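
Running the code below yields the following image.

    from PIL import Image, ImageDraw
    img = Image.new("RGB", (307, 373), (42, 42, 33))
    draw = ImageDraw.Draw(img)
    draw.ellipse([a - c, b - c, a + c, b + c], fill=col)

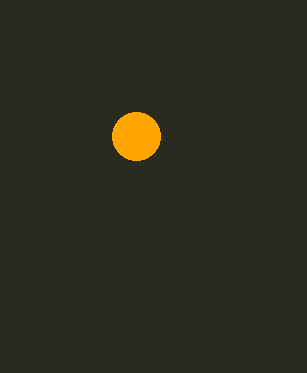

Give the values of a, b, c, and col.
a = 136, b = 136, c = 24, col = 'orange'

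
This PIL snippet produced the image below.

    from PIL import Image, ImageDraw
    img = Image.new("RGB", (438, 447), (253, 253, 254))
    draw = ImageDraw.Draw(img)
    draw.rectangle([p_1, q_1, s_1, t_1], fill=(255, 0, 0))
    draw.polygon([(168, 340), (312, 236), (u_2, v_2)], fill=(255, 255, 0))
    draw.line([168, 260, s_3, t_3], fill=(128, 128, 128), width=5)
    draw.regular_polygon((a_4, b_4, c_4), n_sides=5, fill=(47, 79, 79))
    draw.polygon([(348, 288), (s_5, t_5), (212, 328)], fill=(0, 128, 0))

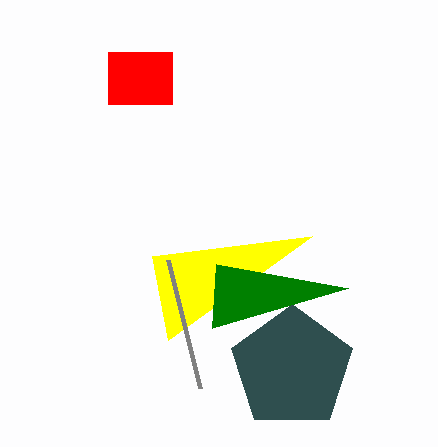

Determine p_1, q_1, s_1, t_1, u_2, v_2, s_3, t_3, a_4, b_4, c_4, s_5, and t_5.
p_1 = 108; q_1 = 52; s_1 = 172; t_1 = 104; u_2 = 152; v_2 = 256; s_3 = 200; t_3 = 388; a_4 = 292; b_4 = 368; c_4 = 64; s_5 = 216; t_5 = 264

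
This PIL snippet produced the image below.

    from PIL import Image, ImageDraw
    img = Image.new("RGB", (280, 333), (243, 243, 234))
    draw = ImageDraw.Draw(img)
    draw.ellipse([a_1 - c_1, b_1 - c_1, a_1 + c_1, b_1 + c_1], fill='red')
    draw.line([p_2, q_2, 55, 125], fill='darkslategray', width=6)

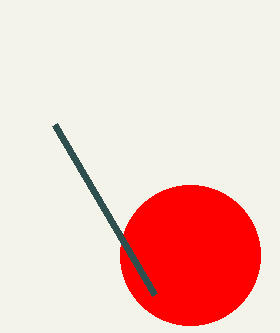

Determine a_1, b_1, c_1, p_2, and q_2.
a_1 = 190
b_1 = 255
c_1 = 70
p_2 = 155
q_2 = 295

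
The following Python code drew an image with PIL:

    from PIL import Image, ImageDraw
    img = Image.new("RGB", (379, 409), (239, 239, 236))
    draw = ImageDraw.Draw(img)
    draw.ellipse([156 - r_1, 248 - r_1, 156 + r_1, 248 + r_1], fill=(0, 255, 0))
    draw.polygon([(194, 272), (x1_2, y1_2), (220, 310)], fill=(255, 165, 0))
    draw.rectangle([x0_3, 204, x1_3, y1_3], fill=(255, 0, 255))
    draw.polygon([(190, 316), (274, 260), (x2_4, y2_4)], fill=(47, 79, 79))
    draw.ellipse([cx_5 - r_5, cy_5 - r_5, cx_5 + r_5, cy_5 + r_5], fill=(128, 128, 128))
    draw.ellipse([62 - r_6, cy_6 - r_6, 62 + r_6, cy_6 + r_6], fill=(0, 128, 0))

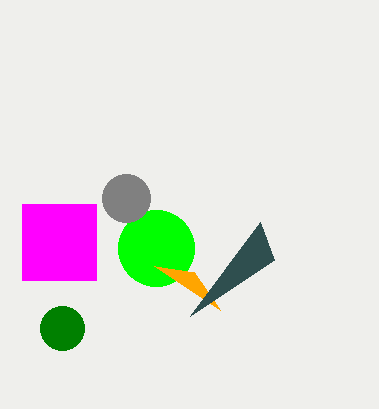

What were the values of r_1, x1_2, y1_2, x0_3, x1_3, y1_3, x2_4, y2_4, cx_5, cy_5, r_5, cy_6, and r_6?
r_1 = 38; x1_2 = 154; y1_2 = 266; x0_3 = 22; x1_3 = 96; y1_3 = 280; x2_4 = 260; y2_4 = 222; cx_5 = 126; cy_5 = 198; r_5 = 24; cy_6 = 328; r_6 = 22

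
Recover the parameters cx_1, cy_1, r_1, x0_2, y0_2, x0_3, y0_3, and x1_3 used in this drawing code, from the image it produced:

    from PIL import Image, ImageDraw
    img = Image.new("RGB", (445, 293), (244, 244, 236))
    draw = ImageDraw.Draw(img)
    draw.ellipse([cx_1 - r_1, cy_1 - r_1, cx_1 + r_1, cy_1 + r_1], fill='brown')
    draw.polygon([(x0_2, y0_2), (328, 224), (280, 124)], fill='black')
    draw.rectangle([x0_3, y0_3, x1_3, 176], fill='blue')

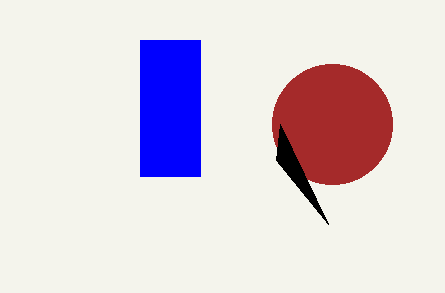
cx_1 = 332
cy_1 = 124
r_1 = 60
x0_2 = 276
y0_2 = 160
x0_3 = 140
y0_3 = 40
x1_3 = 200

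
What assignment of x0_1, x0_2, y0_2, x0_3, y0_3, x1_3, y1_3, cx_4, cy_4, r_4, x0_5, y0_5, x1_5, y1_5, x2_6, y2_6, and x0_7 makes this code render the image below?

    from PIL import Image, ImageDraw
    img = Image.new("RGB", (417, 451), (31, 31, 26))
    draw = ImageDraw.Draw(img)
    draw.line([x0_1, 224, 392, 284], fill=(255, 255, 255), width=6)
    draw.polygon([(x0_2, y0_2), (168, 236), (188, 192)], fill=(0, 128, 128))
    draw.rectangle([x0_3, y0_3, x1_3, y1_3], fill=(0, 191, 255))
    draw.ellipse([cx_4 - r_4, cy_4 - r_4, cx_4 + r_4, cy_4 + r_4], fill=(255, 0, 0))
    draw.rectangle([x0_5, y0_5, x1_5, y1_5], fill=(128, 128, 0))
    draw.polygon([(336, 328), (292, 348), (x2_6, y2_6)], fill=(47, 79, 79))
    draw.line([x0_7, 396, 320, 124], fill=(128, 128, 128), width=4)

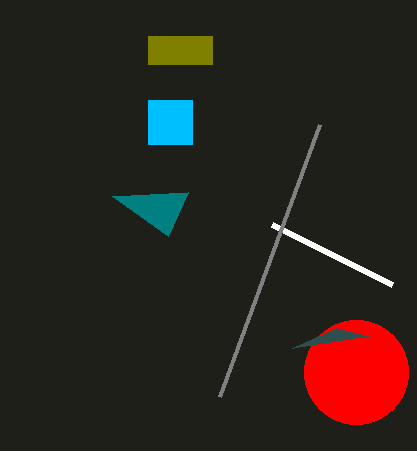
x0_1 = 272; x0_2 = 112; y0_2 = 196; x0_3 = 148; y0_3 = 100; x1_3 = 192; y1_3 = 144; cx_4 = 356; cy_4 = 372; r_4 = 52; x0_5 = 148; y0_5 = 36; x1_5 = 212; y1_5 = 64; x2_6 = 368; y2_6 = 336; x0_7 = 220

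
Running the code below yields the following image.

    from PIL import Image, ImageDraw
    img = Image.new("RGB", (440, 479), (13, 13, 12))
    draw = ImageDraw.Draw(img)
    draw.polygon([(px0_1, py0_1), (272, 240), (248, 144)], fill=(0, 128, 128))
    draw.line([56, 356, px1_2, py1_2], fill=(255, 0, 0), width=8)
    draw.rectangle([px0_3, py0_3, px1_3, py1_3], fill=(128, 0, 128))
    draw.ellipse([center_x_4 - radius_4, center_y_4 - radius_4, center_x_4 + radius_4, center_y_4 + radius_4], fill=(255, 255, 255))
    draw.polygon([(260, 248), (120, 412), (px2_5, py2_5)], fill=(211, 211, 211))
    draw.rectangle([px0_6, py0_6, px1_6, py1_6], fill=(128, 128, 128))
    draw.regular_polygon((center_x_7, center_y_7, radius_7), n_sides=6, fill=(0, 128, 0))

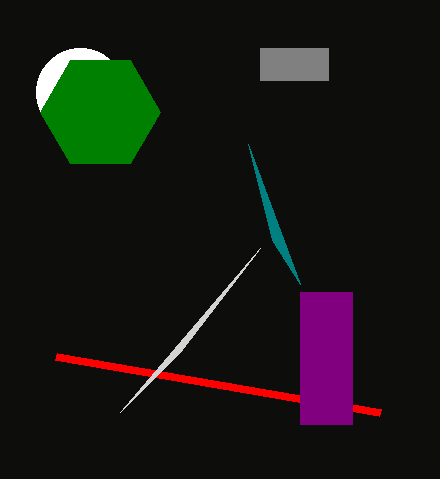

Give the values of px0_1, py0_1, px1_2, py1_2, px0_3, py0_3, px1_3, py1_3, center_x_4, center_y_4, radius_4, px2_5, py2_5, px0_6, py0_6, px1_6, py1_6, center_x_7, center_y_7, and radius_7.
px0_1 = 300; py0_1 = 284; px1_2 = 380; py1_2 = 412; px0_3 = 300; py0_3 = 292; px1_3 = 352; py1_3 = 424; center_x_4 = 80; center_y_4 = 92; radius_4 = 44; px2_5 = 180; py2_5 = 352; px0_6 = 260; py0_6 = 48; px1_6 = 328; py1_6 = 80; center_x_7 = 100; center_y_7 = 112; radius_7 = 60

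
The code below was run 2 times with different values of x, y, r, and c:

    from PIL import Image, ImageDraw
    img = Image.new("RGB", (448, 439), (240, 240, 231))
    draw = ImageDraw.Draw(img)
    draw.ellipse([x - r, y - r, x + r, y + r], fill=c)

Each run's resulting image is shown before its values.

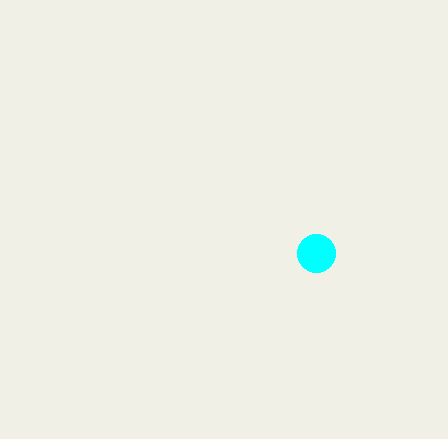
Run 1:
x = 316; y = 253; r = 19; c = 'cyan'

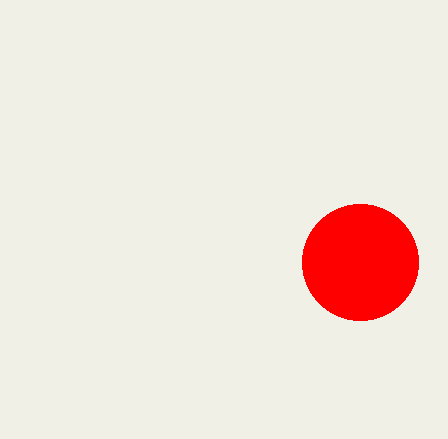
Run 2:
x = 360
y = 262
r = 58
c = 'red'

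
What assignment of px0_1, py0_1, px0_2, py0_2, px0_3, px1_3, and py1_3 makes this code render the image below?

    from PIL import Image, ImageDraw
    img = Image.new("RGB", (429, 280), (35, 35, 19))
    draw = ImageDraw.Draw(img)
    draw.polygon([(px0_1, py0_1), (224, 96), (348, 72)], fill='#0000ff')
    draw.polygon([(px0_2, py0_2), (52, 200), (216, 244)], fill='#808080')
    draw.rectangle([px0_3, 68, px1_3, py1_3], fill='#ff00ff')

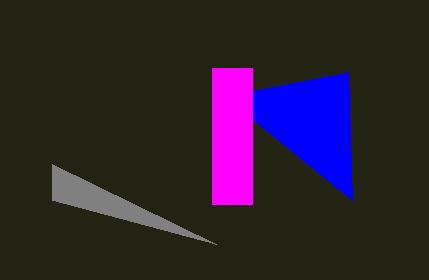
px0_1 = 352
py0_1 = 200
px0_2 = 52
py0_2 = 164
px0_3 = 212
px1_3 = 252
py1_3 = 204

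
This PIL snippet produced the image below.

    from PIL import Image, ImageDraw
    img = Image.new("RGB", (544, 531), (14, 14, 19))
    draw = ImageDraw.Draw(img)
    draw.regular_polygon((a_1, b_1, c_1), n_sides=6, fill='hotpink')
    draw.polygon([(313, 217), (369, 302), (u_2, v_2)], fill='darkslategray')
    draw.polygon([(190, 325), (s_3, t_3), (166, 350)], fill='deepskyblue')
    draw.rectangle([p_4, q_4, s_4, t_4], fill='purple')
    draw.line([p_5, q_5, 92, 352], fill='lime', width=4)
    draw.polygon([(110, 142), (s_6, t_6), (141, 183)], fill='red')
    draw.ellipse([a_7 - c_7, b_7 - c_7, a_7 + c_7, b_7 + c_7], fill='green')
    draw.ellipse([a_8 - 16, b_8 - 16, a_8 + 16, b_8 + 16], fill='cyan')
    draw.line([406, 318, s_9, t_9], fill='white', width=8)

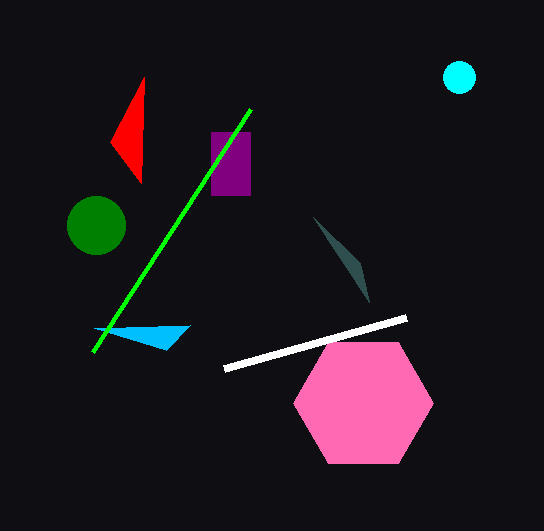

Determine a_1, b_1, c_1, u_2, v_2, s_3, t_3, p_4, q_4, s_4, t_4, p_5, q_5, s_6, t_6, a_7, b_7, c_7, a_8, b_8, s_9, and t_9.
a_1 = 363, b_1 = 403, c_1 = 70, u_2 = 360, v_2 = 263, s_3 = 94, t_3 = 328, p_4 = 211, q_4 = 132, s_4 = 250, t_4 = 195, p_5 = 250, q_5 = 109, s_6 = 144, t_6 = 77, a_7 = 96, b_7 = 225, c_7 = 29, a_8 = 459, b_8 = 77, s_9 = 224, t_9 = 369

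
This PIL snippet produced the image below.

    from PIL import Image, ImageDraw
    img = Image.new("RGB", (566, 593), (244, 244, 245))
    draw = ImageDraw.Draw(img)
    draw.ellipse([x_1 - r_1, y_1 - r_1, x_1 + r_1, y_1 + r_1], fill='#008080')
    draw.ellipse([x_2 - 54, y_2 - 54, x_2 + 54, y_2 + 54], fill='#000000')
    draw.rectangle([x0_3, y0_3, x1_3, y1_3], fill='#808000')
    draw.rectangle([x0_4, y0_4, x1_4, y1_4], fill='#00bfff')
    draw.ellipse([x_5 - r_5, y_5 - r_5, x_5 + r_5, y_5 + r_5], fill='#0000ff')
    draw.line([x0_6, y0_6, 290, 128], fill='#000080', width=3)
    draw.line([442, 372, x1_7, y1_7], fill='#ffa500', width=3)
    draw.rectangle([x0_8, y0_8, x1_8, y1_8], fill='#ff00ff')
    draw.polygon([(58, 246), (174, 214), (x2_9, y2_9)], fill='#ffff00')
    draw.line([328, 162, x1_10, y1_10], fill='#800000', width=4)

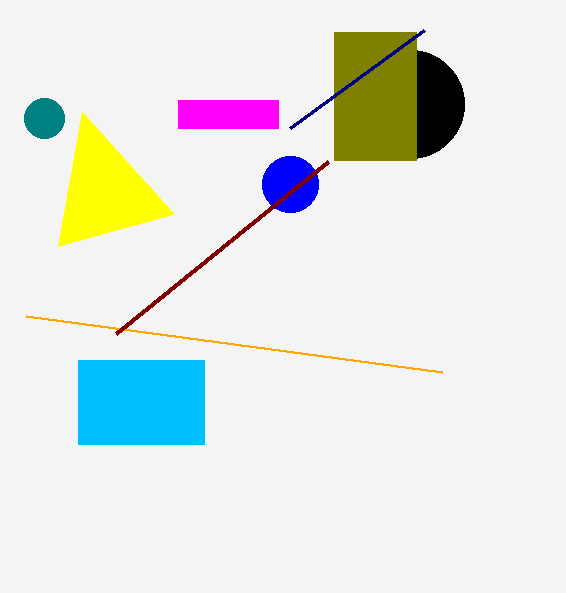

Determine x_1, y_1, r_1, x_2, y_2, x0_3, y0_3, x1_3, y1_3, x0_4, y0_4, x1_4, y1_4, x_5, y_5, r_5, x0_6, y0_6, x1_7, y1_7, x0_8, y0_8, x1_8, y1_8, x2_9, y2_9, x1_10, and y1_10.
x_1 = 44
y_1 = 118
r_1 = 20
x_2 = 410
y_2 = 104
x0_3 = 334
y0_3 = 32
x1_3 = 416
y1_3 = 160
x0_4 = 78
y0_4 = 360
x1_4 = 204
y1_4 = 444
x_5 = 290
y_5 = 184
r_5 = 28
x0_6 = 424
y0_6 = 30
x1_7 = 26
y1_7 = 316
x0_8 = 178
y0_8 = 100
x1_8 = 278
y1_8 = 128
x2_9 = 82
y2_9 = 112
x1_10 = 116
y1_10 = 334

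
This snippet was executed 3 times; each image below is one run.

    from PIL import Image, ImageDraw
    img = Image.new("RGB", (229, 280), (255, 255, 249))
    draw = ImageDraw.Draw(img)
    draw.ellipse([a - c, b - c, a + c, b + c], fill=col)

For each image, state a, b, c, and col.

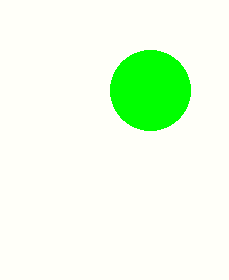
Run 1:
a = 150, b = 90, c = 40, col = 'lime'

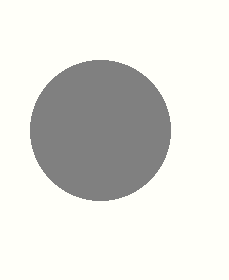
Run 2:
a = 100; b = 130; c = 70; col = 'gray'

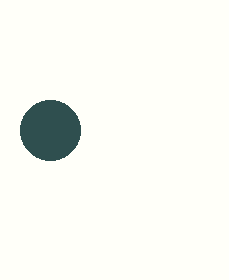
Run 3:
a = 50; b = 130; c = 30; col = 'darkslategray'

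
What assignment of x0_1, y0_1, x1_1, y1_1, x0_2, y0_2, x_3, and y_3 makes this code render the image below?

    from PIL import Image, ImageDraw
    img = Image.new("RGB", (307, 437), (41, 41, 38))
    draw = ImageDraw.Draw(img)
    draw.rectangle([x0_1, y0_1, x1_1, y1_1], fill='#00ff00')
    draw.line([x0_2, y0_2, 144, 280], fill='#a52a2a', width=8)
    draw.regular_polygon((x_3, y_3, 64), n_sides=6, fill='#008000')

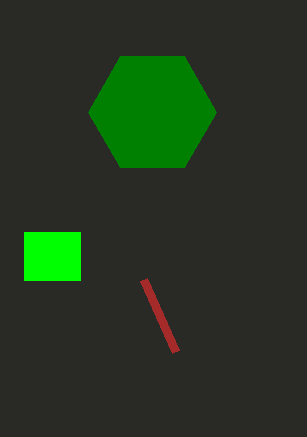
x0_1 = 24
y0_1 = 232
x1_1 = 80
y1_1 = 280
x0_2 = 176
y0_2 = 352
x_3 = 152
y_3 = 112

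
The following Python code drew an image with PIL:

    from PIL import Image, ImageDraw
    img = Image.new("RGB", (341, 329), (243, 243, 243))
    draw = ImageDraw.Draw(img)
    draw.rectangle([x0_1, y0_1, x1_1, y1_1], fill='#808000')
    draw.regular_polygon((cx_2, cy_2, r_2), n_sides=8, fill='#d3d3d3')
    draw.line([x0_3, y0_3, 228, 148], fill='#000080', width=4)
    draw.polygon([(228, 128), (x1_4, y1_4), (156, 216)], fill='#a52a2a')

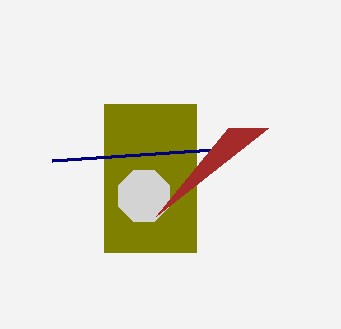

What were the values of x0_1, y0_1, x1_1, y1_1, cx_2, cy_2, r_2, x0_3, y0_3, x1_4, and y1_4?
x0_1 = 104
y0_1 = 104
x1_1 = 196
y1_1 = 252
cx_2 = 144
cy_2 = 196
r_2 = 28
x0_3 = 52
y0_3 = 160
x1_4 = 268
y1_4 = 128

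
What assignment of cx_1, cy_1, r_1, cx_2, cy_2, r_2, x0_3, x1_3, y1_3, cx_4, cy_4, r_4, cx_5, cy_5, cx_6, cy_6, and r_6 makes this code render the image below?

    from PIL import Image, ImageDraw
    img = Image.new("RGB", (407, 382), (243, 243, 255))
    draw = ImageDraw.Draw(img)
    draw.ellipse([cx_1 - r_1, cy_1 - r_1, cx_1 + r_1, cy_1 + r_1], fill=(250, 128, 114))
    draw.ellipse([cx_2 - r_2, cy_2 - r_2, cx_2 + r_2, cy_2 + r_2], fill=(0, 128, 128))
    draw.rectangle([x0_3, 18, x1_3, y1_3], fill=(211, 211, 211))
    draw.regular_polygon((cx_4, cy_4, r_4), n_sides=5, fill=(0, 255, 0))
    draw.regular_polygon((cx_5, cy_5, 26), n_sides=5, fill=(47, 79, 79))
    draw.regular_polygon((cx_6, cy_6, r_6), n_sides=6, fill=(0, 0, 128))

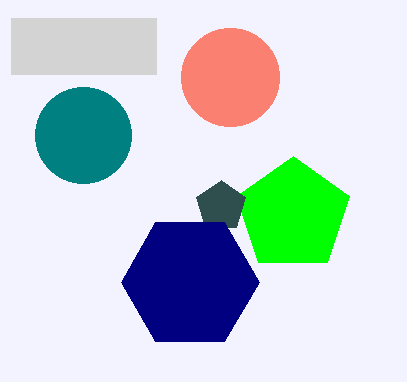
cx_1 = 230, cy_1 = 77, r_1 = 49, cx_2 = 83, cy_2 = 135, r_2 = 48, x0_3 = 11, x1_3 = 156, y1_3 = 74, cx_4 = 293, cy_4 = 215, r_4 = 59, cx_5 = 221, cy_5 = 206, cx_6 = 190, cy_6 = 282, r_6 = 69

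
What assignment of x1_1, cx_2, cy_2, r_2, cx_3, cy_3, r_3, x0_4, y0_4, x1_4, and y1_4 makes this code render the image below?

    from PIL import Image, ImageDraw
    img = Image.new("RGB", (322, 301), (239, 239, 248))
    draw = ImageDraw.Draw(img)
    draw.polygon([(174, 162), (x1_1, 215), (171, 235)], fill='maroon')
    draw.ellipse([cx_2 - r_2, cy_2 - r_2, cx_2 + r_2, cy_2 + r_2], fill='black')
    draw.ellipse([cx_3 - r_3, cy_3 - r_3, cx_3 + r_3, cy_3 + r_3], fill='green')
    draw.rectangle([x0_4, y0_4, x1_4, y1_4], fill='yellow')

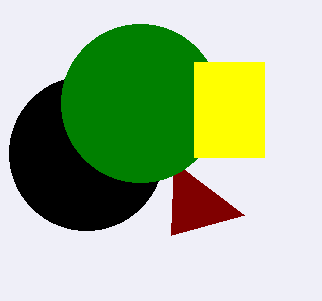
x1_1 = 244, cx_2 = 86, cy_2 = 153, r_2 = 77, cx_3 = 140, cy_3 = 103, r_3 = 79, x0_4 = 194, y0_4 = 62, x1_4 = 264, y1_4 = 157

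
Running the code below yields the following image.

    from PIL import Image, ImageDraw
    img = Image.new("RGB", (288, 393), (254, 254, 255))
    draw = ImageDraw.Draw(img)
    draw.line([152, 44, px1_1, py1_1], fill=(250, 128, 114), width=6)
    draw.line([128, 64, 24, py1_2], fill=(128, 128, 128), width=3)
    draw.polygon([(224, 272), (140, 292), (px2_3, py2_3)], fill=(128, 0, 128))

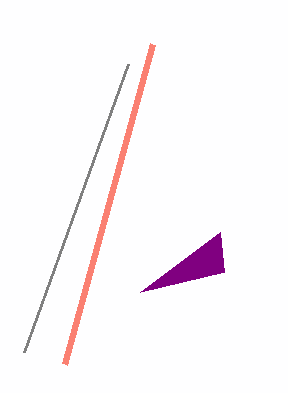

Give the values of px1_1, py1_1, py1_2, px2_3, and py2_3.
px1_1 = 64, py1_1 = 364, py1_2 = 352, px2_3 = 220, py2_3 = 232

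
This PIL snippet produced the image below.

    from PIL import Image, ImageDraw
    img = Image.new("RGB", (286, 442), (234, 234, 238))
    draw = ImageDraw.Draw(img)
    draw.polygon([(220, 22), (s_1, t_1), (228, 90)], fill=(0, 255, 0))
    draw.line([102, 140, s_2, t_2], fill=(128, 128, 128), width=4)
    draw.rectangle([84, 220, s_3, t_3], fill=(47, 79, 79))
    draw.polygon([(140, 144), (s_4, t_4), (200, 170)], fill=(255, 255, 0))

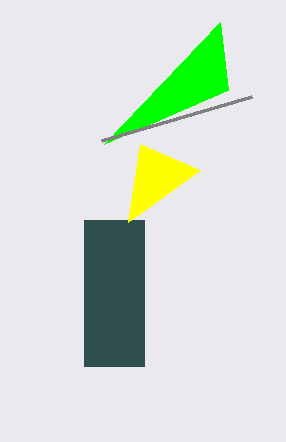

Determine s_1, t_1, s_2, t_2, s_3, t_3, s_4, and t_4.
s_1 = 104, t_1 = 144, s_2 = 252, t_2 = 96, s_3 = 144, t_3 = 366, s_4 = 128, t_4 = 222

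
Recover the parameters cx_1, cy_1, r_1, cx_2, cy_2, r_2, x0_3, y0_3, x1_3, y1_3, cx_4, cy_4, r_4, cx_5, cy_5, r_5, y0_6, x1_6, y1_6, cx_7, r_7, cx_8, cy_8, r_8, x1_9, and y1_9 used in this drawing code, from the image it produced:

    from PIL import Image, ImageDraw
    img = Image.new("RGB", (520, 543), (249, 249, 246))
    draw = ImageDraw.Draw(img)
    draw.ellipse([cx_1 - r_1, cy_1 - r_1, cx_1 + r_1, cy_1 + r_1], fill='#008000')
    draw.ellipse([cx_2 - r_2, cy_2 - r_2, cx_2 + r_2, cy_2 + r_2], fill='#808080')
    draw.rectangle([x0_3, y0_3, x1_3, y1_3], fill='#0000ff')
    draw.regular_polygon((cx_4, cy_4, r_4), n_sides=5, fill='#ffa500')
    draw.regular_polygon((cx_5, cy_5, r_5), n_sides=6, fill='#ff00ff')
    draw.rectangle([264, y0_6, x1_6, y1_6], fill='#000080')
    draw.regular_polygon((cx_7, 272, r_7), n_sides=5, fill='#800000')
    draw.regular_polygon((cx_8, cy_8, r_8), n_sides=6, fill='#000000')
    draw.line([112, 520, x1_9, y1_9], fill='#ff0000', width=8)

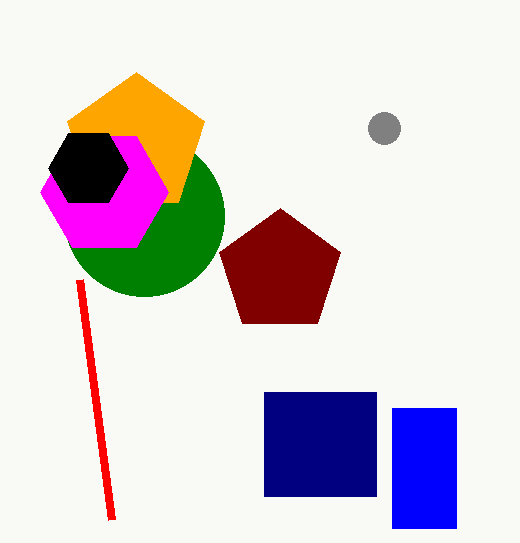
cx_1 = 144, cy_1 = 216, r_1 = 80, cx_2 = 384, cy_2 = 128, r_2 = 16, x0_3 = 392, y0_3 = 408, x1_3 = 456, y1_3 = 528, cx_4 = 136, cy_4 = 144, r_4 = 72, cx_5 = 104, cy_5 = 192, r_5 = 64, y0_6 = 392, x1_6 = 376, y1_6 = 496, cx_7 = 280, r_7 = 64, cx_8 = 88, cy_8 = 168, r_8 = 40, x1_9 = 80, y1_9 = 280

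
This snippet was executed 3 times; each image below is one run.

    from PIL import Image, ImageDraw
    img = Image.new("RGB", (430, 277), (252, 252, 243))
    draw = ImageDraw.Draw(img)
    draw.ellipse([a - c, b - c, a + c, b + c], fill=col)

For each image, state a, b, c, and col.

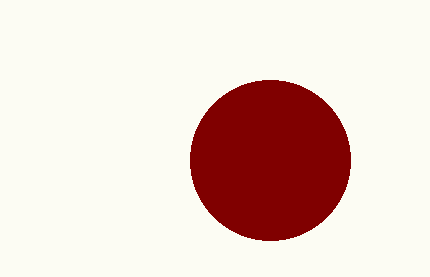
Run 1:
a = 270, b = 160, c = 80, col = 'maroon'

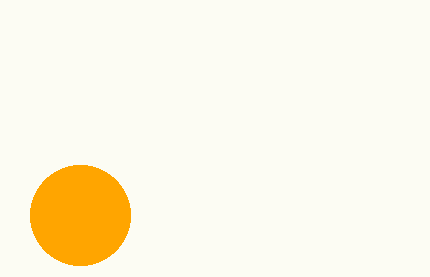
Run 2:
a = 80, b = 215, c = 50, col = 'orange'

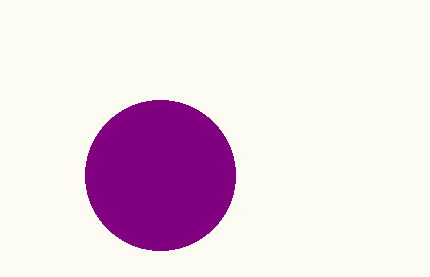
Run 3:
a = 160; b = 175; c = 75; col = 'purple'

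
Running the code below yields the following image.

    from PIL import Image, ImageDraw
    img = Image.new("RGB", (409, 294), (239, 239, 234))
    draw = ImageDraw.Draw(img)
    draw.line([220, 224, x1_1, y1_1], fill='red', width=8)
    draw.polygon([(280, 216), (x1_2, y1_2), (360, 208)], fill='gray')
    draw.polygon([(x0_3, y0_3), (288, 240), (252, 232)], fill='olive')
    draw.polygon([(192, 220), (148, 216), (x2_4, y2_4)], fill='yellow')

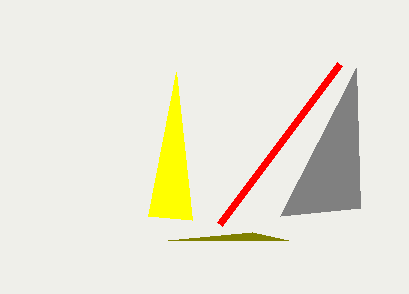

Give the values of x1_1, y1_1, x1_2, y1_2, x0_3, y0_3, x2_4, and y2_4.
x1_1 = 340, y1_1 = 64, x1_2 = 356, y1_2 = 68, x0_3 = 168, y0_3 = 240, x2_4 = 176, y2_4 = 72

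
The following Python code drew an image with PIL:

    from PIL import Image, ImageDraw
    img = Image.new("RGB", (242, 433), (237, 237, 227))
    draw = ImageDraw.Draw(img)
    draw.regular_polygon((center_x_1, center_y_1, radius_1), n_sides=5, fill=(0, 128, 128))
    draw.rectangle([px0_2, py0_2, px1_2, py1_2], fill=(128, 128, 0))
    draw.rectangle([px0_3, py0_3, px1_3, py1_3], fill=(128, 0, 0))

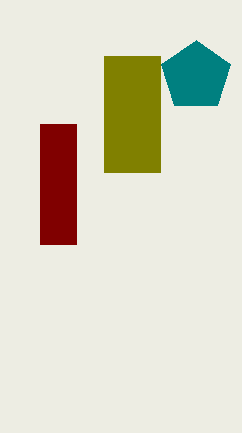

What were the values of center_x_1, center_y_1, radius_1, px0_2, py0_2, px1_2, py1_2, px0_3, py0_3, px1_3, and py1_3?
center_x_1 = 196, center_y_1 = 76, radius_1 = 36, px0_2 = 104, py0_2 = 56, px1_2 = 160, py1_2 = 172, px0_3 = 40, py0_3 = 124, px1_3 = 76, py1_3 = 244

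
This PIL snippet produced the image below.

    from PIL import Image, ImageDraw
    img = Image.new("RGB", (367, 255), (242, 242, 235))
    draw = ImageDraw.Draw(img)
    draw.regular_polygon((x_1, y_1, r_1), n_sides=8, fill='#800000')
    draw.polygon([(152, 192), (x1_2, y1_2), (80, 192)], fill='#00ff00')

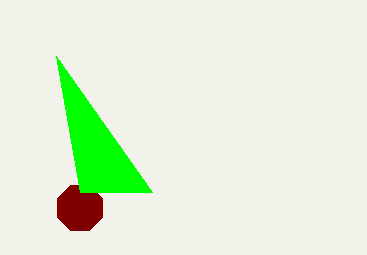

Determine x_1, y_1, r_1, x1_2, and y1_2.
x_1 = 80; y_1 = 208; r_1 = 24; x1_2 = 56; y1_2 = 56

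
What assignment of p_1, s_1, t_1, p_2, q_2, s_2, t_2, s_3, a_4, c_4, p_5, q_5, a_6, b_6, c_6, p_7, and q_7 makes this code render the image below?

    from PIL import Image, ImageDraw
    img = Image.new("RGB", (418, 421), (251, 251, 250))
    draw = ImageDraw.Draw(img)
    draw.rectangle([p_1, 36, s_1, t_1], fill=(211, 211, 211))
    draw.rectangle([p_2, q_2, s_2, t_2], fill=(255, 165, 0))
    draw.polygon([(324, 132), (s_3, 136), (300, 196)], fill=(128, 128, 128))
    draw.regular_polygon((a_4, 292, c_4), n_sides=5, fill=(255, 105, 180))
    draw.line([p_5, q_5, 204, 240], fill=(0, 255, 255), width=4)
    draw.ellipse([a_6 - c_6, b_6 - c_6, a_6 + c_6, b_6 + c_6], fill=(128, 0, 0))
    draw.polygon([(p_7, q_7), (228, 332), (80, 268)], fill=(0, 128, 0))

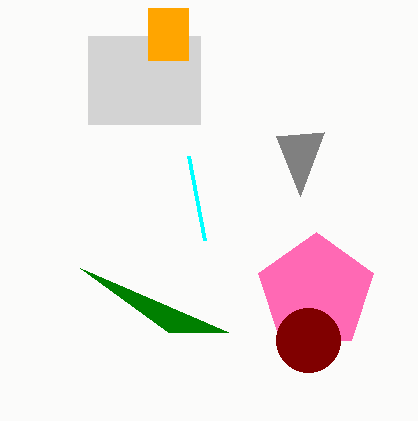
p_1 = 88, s_1 = 200, t_1 = 124, p_2 = 148, q_2 = 8, s_2 = 188, t_2 = 60, s_3 = 276, a_4 = 316, c_4 = 60, p_5 = 188, q_5 = 156, a_6 = 308, b_6 = 340, c_6 = 32, p_7 = 168, q_7 = 332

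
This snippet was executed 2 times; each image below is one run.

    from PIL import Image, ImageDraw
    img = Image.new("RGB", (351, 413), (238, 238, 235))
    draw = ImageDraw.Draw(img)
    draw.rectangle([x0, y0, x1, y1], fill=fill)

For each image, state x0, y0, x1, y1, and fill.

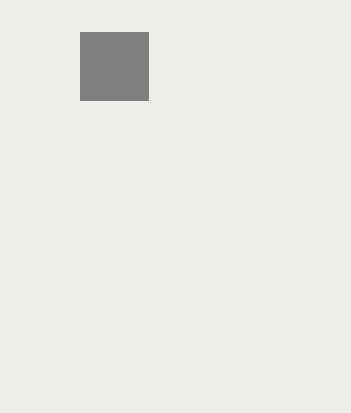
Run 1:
x0 = 80, y0 = 32, x1 = 148, y1 = 100, fill = 'gray'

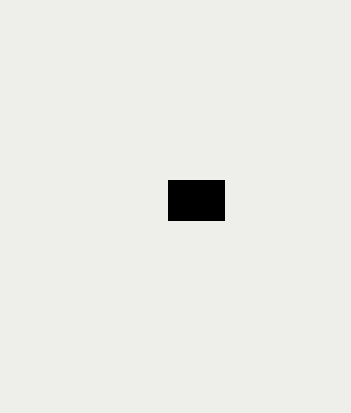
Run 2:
x0 = 168, y0 = 180, x1 = 224, y1 = 220, fill = 'black'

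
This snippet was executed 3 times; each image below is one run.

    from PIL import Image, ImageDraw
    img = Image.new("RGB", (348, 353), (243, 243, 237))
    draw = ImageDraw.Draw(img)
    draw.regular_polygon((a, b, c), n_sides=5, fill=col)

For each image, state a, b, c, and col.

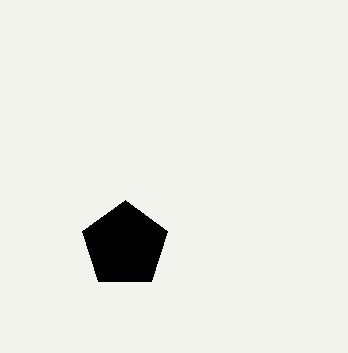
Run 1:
a = 125, b = 245, c = 45, col = 'black'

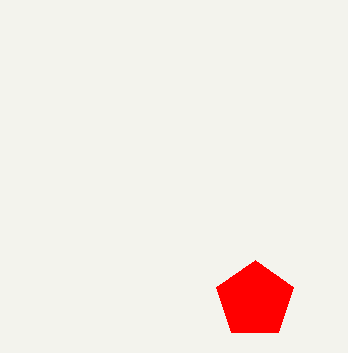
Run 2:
a = 255
b = 300
c = 40
col = 'red'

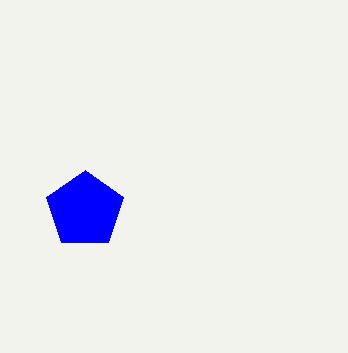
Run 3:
a = 85
b = 210
c = 40
col = 'blue'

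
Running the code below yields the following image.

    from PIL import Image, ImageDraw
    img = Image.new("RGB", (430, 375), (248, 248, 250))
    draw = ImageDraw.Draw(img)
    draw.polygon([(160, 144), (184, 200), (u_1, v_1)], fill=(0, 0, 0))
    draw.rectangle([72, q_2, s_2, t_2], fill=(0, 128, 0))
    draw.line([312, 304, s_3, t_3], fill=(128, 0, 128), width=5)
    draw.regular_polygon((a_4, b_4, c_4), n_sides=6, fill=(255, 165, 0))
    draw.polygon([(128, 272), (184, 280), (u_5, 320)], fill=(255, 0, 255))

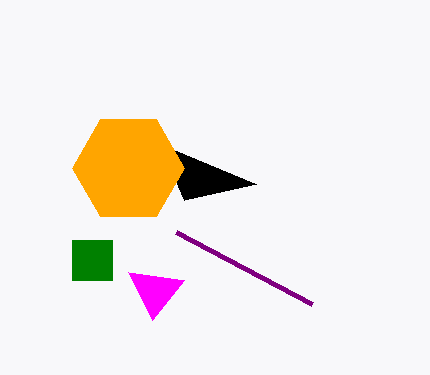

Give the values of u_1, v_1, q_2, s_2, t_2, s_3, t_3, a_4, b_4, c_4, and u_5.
u_1 = 256, v_1 = 184, q_2 = 240, s_2 = 112, t_2 = 280, s_3 = 176, t_3 = 232, a_4 = 128, b_4 = 168, c_4 = 56, u_5 = 152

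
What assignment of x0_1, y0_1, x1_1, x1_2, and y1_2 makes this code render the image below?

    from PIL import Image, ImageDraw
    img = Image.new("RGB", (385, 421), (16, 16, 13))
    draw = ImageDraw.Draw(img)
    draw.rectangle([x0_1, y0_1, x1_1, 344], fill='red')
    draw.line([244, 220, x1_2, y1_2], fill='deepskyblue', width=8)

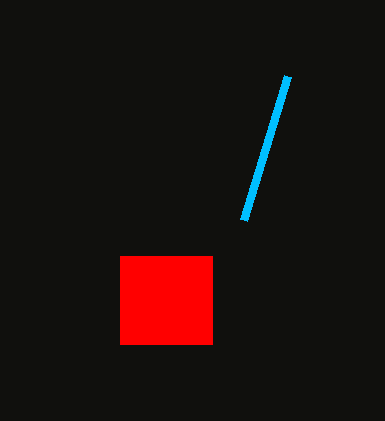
x0_1 = 120, y0_1 = 256, x1_1 = 212, x1_2 = 288, y1_2 = 76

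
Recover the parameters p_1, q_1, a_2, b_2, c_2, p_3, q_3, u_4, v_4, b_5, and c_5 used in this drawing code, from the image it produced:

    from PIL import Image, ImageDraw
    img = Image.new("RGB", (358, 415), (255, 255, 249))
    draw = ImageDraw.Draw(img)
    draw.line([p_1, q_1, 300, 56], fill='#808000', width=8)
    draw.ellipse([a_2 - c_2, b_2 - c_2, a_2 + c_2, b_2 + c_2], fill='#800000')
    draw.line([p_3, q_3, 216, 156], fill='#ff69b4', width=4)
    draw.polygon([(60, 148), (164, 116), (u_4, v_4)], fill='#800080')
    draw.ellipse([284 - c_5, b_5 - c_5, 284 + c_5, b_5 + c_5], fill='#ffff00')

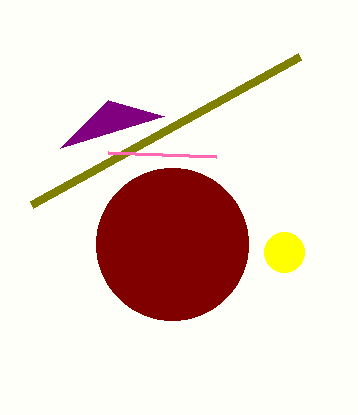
p_1 = 32
q_1 = 204
a_2 = 172
b_2 = 244
c_2 = 76
p_3 = 108
q_3 = 152
u_4 = 108
v_4 = 100
b_5 = 252
c_5 = 20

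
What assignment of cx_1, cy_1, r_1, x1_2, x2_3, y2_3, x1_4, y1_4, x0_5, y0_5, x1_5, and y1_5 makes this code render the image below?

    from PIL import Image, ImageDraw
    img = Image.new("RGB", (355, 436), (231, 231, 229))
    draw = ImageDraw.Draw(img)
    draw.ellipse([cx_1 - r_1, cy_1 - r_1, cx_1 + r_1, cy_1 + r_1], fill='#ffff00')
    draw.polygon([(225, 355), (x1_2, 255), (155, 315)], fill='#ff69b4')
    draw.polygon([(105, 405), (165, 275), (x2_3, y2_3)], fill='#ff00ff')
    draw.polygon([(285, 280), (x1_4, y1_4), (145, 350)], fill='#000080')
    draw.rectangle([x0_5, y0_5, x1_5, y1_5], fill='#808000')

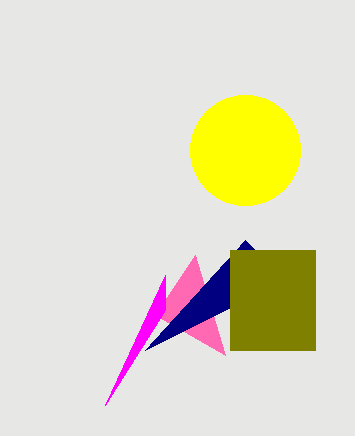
cx_1 = 245
cy_1 = 150
r_1 = 55
x1_2 = 195
x2_3 = 165
y2_3 = 310
x1_4 = 245
y1_4 = 240
x0_5 = 230
y0_5 = 250
x1_5 = 315
y1_5 = 350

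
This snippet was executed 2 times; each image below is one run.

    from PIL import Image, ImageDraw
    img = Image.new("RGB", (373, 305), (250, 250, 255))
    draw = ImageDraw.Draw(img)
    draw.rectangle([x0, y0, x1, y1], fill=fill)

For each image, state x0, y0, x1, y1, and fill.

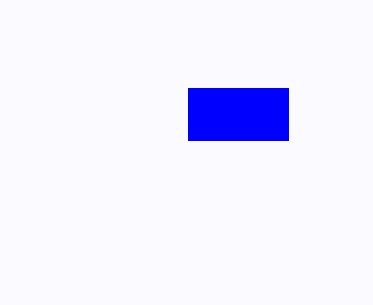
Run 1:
x0 = 188; y0 = 88; x1 = 288; y1 = 140; fill = 'blue'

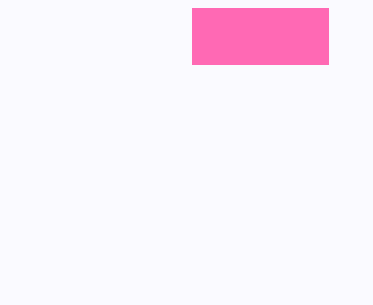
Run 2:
x0 = 192; y0 = 8; x1 = 328; y1 = 64; fill = 'hotpink'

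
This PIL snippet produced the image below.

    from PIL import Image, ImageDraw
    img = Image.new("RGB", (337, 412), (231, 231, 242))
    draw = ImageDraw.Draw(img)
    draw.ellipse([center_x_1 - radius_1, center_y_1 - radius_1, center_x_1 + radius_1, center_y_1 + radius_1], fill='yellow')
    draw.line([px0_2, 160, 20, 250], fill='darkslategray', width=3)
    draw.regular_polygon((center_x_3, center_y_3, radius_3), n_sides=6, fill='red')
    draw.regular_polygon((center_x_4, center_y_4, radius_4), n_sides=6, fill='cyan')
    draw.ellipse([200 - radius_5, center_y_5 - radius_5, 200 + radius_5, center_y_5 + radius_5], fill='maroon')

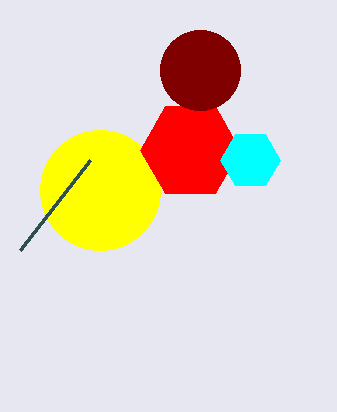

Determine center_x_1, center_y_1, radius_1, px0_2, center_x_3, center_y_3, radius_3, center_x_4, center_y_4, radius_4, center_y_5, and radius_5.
center_x_1 = 100; center_y_1 = 190; radius_1 = 60; px0_2 = 90; center_x_3 = 190; center_y_3 = 150; radius_3 = 50; center_x_4 = 250; center_y_4 = 160; radius_4 = 30; center_y_5 = 70; radius_5 = 40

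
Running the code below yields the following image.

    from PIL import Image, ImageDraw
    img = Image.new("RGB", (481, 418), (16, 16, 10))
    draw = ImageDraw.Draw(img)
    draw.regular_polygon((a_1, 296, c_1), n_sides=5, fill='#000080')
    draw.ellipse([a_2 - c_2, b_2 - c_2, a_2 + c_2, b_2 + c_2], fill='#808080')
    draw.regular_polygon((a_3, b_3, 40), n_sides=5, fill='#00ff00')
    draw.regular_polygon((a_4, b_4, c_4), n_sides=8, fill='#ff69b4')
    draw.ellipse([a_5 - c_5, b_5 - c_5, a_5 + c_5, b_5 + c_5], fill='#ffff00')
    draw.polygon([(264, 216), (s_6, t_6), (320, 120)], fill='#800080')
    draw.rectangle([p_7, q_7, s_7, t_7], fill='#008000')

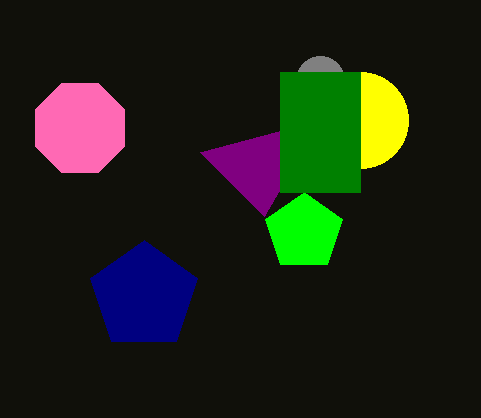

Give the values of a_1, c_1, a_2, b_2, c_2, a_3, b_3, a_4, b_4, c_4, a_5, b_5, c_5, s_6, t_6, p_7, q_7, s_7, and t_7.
a_1 = 144; c_1 = 56; a_2 = 320; b_2 = 80; c_2 = 24; a_3 = 304; b_3 = 232; a_4 = 80; b_4 = 128; c_4 = 48; a_5 = 360; b_5 = 120; c_5 = 48; s_6 = 200; t_6 = 152; p_7 = 280; q_7 = 72; s_7 = 360; t_7 = 192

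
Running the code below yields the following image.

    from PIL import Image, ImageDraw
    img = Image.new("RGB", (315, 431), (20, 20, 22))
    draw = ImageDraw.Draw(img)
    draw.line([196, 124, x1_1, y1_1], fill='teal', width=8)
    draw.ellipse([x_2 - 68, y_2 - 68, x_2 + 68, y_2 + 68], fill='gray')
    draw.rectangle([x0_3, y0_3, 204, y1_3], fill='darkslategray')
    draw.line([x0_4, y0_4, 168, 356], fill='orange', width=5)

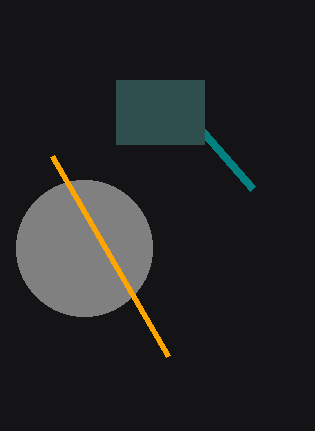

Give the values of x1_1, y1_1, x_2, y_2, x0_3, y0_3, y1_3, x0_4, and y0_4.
x1_1 = 252
y1_1 = 188
x_2 = 84
y_2 = 248
x0_3 = 116
y0_3 = 80
y1_3 = 144
x0_4 = 52
y0_4 = 156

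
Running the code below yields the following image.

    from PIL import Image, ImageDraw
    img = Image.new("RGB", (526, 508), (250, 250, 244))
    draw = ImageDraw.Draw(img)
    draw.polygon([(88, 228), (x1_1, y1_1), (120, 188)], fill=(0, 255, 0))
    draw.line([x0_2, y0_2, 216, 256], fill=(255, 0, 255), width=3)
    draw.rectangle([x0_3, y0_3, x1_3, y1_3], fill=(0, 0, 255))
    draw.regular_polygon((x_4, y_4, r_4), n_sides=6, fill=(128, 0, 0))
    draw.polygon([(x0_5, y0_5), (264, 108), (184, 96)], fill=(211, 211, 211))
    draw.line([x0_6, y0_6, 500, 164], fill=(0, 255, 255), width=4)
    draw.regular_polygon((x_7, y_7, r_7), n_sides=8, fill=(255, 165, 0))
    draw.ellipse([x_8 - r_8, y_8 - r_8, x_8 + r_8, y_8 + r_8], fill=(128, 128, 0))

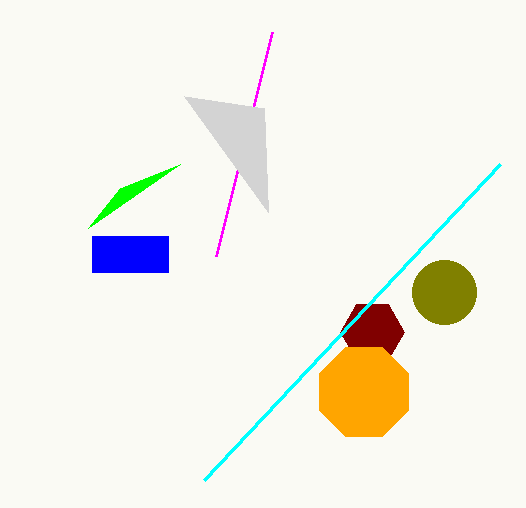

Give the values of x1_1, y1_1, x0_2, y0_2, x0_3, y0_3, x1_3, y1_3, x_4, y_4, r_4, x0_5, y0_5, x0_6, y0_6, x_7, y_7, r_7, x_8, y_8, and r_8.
x1_1 = 180, y1_1 = 164, x0_2 = 272, y0_2 = 32, x0_3 = 92, y0_3 = 236, x1_3 = 168, y1_3 = 272, x_4 = 372, y_4 = 332, r_4 = 32, x0_5 = 268, y0_5 = 212, x0_6 = 204, y0_6 = 480, x_7 = 364, y_7 = 392, r_7 = 48, x_8 = 444, y_8 = 292, r_8 = 32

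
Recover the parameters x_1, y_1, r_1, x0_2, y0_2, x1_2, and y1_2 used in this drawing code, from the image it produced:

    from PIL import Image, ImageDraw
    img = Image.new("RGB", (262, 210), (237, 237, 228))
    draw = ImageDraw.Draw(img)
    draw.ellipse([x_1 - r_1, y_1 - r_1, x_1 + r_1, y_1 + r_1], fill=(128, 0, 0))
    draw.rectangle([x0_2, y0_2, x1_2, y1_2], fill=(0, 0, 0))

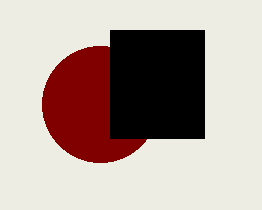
x_1 = 100, y_1 = 104, r_1 = 58, x0_2 = 110, y0_2 = 30, x1_2 = 204, y1_2 = 138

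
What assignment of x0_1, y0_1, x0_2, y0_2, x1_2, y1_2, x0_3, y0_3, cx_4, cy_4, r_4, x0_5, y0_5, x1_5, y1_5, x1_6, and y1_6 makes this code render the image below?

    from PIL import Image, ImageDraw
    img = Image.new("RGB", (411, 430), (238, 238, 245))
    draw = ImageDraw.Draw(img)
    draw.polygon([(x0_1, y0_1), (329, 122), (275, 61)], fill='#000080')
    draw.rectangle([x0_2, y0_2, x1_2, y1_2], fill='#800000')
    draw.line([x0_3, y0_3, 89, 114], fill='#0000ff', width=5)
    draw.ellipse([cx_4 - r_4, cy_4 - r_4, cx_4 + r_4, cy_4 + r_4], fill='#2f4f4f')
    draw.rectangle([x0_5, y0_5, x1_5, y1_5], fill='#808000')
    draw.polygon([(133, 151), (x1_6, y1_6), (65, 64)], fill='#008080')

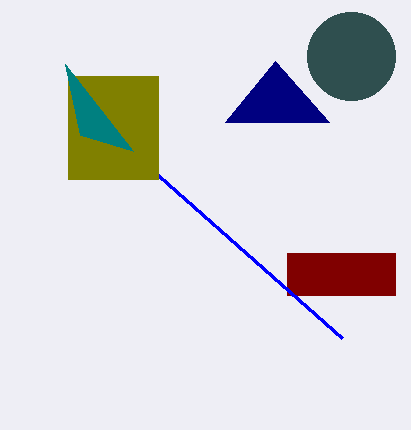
x0_1 = 225
y0_1 = 122
x0_2 = 287
y0_2 = 253
x1_2 = 395
y1_2 = 295
x0_3 = 342
y0_3 = 338
cx_4 = 351
cy_4 = 56
r_4 = 44
x0_5 = 68
y0_5 = 76
x1_5 = 158
y1_5 = 179
x1_6 = 80
y1_6 = 135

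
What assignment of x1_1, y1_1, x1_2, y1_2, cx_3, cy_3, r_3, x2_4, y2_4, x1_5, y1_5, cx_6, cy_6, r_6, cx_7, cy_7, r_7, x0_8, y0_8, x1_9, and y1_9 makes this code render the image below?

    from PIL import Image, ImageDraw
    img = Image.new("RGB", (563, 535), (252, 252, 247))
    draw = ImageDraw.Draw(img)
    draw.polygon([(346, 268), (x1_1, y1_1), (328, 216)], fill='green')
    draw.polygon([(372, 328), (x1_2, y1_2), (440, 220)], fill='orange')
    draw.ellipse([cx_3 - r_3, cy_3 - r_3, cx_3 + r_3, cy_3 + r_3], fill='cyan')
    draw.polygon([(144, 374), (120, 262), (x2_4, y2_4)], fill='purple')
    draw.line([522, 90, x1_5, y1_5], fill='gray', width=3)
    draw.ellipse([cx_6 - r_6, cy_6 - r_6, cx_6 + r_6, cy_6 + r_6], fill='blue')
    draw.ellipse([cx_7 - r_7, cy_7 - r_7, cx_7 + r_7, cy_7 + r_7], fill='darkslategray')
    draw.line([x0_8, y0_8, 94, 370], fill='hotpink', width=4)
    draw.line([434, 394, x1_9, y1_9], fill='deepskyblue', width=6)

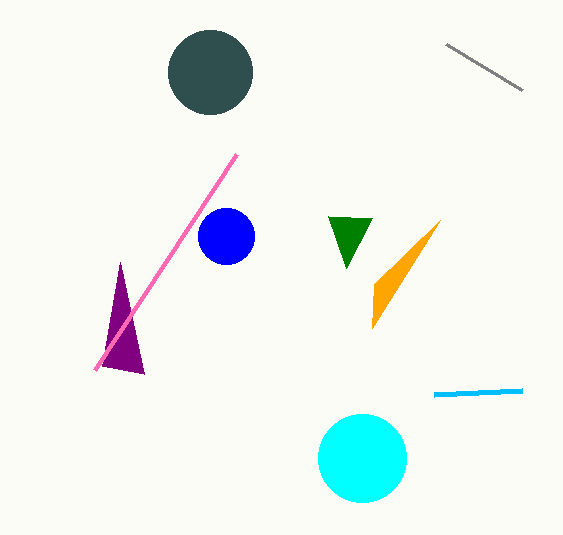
x1_1 = 372; y1_1 = 218; x1_2 = 374; y1_2 = 284; cx_3 = 362; cy_3 = 458; r_3 = 44; x2_4 = 102; y2_4 = 366; x1_5 = 446; y1_5 = 44; cx_6 = 226; cy_6 = 236; r_6 = 28; cx_7 = 210; cy_7 = 72; r_7 = 42; x0_8 = 236; y0_8 = 154; x1_9 = 522; y1_9 = 390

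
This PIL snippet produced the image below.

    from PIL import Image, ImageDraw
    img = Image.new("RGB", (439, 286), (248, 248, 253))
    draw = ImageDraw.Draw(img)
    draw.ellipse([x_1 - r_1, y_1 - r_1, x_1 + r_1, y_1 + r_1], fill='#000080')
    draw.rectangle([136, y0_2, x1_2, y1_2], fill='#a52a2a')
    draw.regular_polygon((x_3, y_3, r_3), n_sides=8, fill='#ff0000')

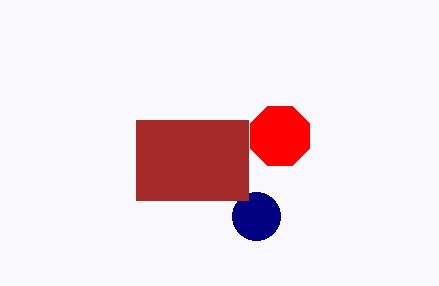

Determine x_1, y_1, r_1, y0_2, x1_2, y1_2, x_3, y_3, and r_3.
x_1 = 256; y_1 = 216; r_1 = 24; y0_2 = 120; x1_2 = 248; y1_2 = 200; x_3 = 280; y_3 = 136; r_3 = 32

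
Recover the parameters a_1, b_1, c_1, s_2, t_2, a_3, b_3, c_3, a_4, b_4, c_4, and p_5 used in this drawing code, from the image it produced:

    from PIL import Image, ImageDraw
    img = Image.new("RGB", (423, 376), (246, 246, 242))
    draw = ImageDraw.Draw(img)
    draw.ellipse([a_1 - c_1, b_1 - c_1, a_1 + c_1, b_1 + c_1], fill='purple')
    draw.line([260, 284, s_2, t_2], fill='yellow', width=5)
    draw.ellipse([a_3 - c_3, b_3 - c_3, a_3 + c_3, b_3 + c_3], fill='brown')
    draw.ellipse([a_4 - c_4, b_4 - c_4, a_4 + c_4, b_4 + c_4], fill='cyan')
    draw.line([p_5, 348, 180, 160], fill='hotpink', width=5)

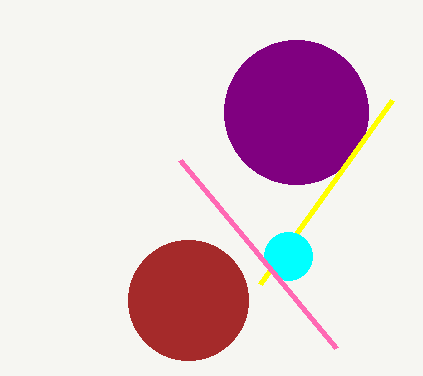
a_1 = 296; b_1 = 112; c_1 = 72; s_2 = 392; t_2 = 100; a_3 = 188; b_3 = 300; c_3 = 60; a_4 = 288; b_4 = 256; c_4 = 24; p_5 = 336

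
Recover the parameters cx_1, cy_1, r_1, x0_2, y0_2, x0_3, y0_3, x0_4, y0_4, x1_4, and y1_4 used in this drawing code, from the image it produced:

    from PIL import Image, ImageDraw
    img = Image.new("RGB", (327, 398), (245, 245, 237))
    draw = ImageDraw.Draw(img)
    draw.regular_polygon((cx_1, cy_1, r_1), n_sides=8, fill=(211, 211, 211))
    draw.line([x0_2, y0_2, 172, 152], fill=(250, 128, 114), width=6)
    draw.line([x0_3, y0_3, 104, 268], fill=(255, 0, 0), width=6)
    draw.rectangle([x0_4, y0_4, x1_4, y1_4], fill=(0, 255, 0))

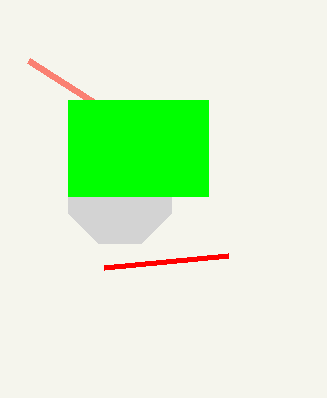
cx_1 = 120, cy_1 = 192, r_1 = 56, x0_2 = 28, y0_2 = 60, x0_3 = 228, y0_3 = 256, x0_4 = 68, y0_4 = 100, x1_4 = 208, y1_4 = 196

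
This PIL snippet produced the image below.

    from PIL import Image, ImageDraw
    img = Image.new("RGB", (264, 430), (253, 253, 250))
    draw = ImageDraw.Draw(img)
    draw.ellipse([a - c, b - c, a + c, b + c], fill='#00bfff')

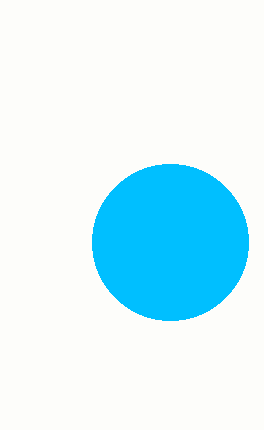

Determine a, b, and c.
a = 170
b = 242
c = 78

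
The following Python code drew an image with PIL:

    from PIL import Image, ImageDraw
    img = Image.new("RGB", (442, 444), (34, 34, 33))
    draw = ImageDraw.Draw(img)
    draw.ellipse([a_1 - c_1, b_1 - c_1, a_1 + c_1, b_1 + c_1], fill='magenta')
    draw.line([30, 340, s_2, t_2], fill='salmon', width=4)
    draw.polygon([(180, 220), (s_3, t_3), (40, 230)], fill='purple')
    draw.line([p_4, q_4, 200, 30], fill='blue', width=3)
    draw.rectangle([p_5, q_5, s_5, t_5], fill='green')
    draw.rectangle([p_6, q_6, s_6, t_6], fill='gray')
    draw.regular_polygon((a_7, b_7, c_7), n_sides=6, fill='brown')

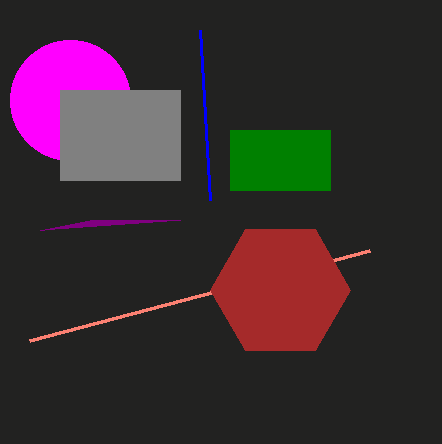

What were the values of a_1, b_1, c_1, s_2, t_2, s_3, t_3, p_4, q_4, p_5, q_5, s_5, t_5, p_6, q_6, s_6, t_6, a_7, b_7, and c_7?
a_1 = 70; b_1 = 100; c_1 = 60; s_2 = 370; t_2 = 250; s_3 = 90; t_3 = 220; p_4 = 210; q_4 = 200; p_5 = 230; q_5 = 130; s_5 = 330; t_5 = 190; p_6 = 60; q_6 = 90; s_6 = 180; t_6 = 180; a_7 = 280; b_7 = 290; c_7 = 70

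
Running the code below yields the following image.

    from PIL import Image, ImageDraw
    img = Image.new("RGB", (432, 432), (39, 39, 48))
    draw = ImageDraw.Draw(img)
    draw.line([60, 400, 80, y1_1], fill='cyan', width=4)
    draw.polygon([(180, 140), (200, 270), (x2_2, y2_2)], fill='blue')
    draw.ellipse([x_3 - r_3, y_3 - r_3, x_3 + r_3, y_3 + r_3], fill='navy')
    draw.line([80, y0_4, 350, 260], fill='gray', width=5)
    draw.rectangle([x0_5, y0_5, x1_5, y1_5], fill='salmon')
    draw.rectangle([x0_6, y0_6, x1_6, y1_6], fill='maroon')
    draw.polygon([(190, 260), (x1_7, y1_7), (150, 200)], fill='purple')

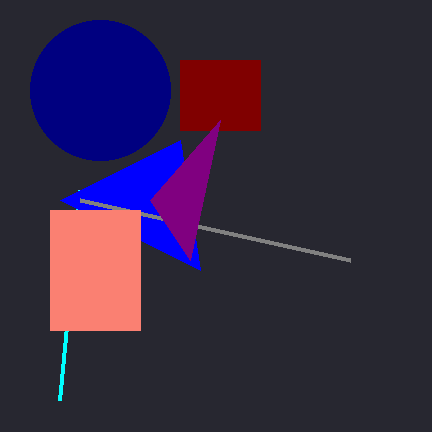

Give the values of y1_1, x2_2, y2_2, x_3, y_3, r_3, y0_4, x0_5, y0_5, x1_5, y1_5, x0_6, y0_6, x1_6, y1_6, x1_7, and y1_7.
y1_1 = 190, x2_2 = 60, y2_2 = 200, x_3 = 100, y_3 = 90, r_3 = 70, y0_4 = 200, x0_5 = 50, y0_5 = 210, x1_5 = 140, y1_5 = 330, x0_6 = 180, y0_6 = 60, x1_6 = 260, y1_6 = 130, x1_7 = 220, y1_7 = 120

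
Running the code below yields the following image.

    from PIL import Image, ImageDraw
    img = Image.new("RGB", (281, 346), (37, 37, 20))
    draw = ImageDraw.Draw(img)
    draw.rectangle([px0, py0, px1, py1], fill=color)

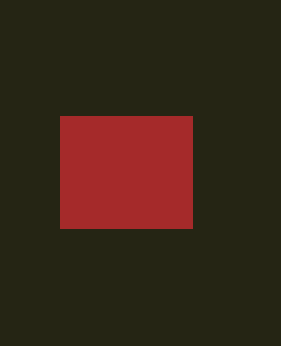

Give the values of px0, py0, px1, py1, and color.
px0 = 60; py0 = 116; px1 = 192; py1 = 228; color = 'brown'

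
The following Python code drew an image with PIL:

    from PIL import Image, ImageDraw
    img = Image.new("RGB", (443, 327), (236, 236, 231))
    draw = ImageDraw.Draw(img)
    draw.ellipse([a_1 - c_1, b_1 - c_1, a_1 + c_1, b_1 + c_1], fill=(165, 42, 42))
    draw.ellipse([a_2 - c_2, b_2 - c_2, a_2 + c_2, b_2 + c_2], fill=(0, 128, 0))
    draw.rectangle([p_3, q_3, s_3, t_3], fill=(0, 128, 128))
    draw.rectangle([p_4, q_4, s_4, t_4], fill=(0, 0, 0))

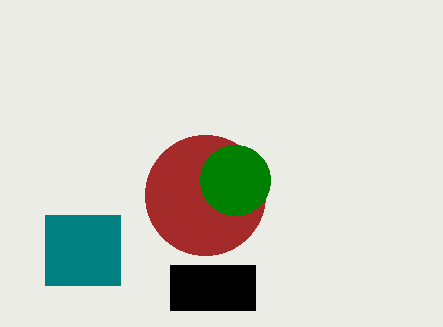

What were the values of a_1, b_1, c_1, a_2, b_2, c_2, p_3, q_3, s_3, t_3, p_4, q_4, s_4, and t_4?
a_1 = 205
b_1 = 195
c_1 = 60
a_2 = 235
b_2 = 180
c_2 = 35
p_3 = 45
q_3 = 215
s_3 = 120
t_3 = 285
p_4 = 170
q_4 = 265
s_4 = 255
t_4 = 310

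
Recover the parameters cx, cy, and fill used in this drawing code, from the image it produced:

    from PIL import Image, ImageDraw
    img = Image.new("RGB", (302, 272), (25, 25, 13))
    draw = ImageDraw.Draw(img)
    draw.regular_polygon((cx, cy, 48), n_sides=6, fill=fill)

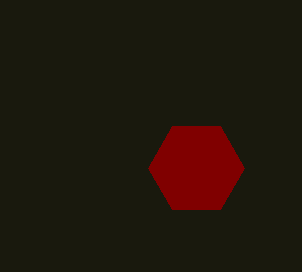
cx = 196
cy = 168
fill = 'maroon'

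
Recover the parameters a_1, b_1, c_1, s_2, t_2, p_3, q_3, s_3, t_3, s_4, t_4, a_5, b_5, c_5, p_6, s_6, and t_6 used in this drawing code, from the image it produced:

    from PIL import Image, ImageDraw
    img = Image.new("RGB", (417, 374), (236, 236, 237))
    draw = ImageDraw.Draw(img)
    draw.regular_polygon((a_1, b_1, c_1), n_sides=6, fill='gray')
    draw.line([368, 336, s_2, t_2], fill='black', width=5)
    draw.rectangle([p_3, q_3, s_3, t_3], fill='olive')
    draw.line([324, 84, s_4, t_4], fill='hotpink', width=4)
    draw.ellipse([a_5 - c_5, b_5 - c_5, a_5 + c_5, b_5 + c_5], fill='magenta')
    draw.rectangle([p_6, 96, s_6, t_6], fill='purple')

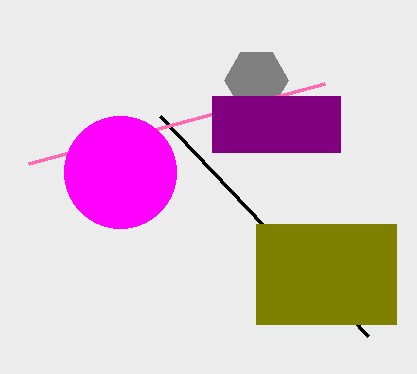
a_1 = 256
b_1 = 80
c_1 = 32
s_2 = 160
t_2 = 116
p_3 = 256
q_3 = 224
s_3 = 396
t_3 = 324
s_4 = 28
t_4 = 164
a_5 = 120
b_5 = 172
c_5 = 56
p_6 = 212
s_6 = 340
t_6 = 152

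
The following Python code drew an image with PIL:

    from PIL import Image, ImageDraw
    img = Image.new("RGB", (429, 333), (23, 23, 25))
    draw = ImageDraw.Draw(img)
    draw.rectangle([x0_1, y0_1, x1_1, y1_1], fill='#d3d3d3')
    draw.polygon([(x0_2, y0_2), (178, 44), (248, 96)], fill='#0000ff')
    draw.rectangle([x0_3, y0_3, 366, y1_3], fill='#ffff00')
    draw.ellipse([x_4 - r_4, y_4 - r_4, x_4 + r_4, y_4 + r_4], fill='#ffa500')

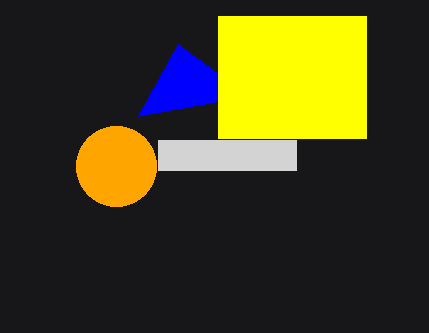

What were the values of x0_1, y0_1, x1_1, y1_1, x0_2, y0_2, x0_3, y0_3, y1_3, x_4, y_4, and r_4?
x0_1 = 158; y0_1 = 140; x1_1 = 296; y1_1 = 170; x0_2 = 138; y0_2 = 116; x0_3 = 218; y0_3 = 16; y1_3 = 138; x_4 = 116; y_4 = 166; r_4 = 40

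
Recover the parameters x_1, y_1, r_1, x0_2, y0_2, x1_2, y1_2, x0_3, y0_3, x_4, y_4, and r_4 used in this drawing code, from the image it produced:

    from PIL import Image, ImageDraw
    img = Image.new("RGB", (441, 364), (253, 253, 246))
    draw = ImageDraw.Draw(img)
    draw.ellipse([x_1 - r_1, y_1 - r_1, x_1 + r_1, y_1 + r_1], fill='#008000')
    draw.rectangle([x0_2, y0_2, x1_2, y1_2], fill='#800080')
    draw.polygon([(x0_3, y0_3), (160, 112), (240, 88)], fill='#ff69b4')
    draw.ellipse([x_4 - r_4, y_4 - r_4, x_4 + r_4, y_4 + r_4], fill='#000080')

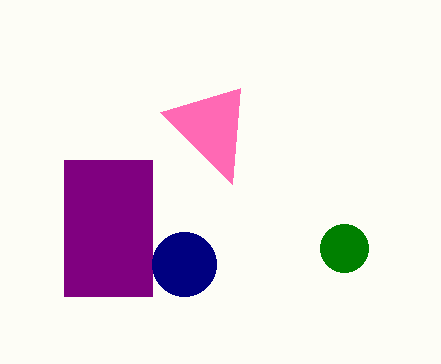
x_1 = 344
y_1 = 248
r_1 = 24
x0_2 = 64
y0_2 = 160
x1_2 = 152
y1_2 = 296
x0_3 = 232
y0_3 = 184
x_4 = 184
y_4 = 264
r_4 = 32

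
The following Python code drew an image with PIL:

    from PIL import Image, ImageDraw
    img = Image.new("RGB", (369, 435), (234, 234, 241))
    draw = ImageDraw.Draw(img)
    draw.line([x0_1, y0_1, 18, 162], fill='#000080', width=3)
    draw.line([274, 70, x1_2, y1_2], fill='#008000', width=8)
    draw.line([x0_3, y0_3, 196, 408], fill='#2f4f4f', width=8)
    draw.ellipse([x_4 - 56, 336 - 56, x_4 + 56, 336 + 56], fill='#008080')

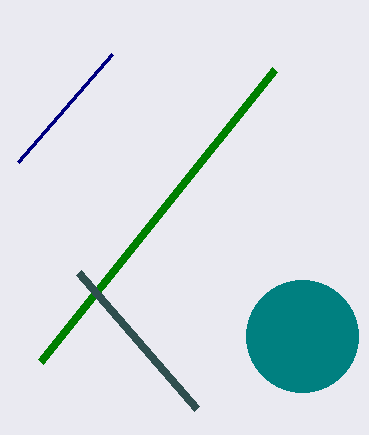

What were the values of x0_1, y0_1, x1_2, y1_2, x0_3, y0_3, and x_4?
x0_1 = 112; y0_1 = 54; x1_2 = 40; y1_2 = 362; x0_3 = 78; y0_3 = 272; x_4 = 302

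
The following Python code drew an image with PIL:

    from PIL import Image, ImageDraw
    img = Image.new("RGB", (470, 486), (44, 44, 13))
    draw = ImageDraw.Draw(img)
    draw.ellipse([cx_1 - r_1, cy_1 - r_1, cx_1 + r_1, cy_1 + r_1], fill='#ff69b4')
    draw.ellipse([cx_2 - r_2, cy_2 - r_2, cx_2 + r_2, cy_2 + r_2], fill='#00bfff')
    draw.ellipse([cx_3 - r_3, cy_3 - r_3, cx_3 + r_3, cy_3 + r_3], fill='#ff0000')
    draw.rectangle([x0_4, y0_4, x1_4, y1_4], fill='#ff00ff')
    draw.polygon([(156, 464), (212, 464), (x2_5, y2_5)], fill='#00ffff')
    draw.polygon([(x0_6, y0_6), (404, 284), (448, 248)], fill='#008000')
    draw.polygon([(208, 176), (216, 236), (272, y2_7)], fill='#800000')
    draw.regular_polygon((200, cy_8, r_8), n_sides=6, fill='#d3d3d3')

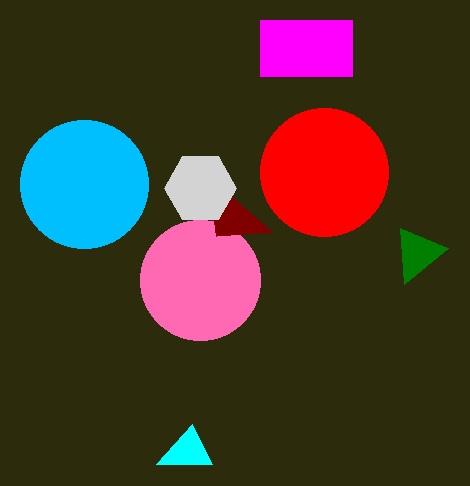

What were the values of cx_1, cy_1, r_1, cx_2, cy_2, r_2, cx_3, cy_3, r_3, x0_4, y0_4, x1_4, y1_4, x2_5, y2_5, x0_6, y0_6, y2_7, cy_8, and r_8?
cx_1 = 200; cy_1 = 280; r_1 = 60; cx_2 = 84; cy_2 = 184; r_2 = 64; cx_3 = 324; cy_3 = 172; r_3 = 64; x0_4 = 260; y0_4 = 20; x1_4 = 352; y1_4 = 76; x2_5 = 192; y2_5 = 424; x0_6 = 400; y0_6 = 228; y2_7 = 232; cy_8 = 188; r_8 = 36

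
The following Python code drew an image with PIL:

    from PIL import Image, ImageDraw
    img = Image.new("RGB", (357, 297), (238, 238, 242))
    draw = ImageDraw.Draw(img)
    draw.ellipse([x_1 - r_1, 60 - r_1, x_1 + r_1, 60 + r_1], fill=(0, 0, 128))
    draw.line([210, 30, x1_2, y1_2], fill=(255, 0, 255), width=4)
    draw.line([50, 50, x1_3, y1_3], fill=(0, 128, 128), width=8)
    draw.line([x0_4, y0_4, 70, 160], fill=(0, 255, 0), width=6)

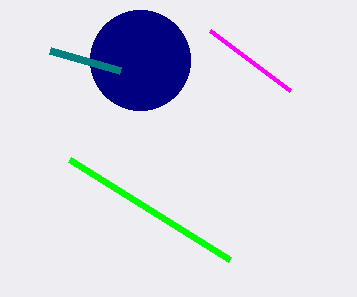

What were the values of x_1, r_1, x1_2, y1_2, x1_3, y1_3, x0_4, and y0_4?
x_1 = 140
r_1 = 50
x1_2 = 290
y1_2 = 90
x1_3 = 120
y1_3 = 70
x0_4 = 230
y0_4 = 260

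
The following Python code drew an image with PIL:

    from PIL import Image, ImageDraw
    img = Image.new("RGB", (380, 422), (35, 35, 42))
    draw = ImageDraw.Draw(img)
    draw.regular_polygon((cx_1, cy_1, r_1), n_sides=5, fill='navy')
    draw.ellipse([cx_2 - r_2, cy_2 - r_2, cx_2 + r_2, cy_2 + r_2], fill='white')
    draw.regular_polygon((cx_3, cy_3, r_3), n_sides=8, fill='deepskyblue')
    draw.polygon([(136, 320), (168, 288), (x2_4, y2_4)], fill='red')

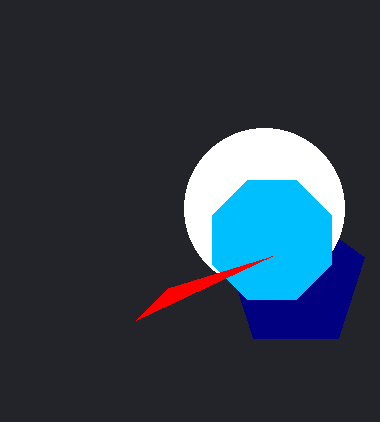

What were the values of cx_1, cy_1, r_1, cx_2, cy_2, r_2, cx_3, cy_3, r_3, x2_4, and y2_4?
cx_1 = 296; cy_1 = 280; r_1 = 72; cx_2 = 264; cy_2 = 208; r_2 = 80; cx_3 = 272; cy_3 = 240; r_3 = 64; x2_4 = 272; y2_4 = 256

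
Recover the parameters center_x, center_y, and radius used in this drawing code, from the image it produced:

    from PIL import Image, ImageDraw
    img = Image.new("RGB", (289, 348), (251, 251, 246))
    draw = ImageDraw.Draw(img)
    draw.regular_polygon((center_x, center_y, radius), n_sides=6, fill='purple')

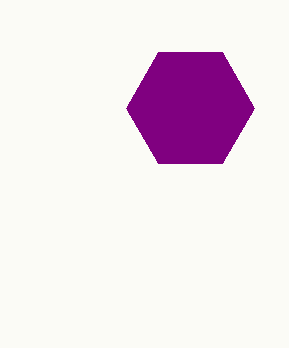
center_x = 190; center_y = 108; radius = 64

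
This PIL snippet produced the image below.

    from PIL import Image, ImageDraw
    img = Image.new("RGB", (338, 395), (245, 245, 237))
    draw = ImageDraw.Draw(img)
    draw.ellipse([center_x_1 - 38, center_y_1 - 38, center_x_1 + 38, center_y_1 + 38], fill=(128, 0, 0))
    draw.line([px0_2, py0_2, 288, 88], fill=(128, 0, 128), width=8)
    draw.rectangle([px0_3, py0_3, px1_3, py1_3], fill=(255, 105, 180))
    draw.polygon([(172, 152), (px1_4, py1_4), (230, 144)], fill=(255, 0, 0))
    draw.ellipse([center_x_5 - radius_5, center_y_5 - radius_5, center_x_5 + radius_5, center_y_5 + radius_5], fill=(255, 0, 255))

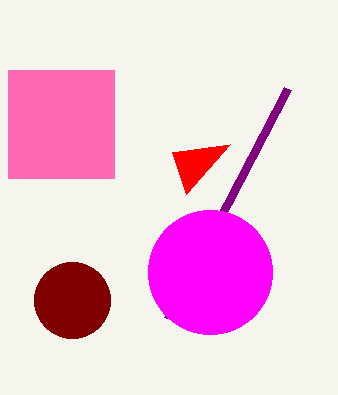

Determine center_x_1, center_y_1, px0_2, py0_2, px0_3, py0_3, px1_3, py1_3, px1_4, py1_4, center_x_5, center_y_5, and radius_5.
center_x_1 = 72, center_y_1 = 300, px0_2 = 168, py0_2 = 318, px0_3 = 8, py0_3 = 70, px1_3 = 114, py1_3 = 178, px1_4 = 186, py1_4 = 194, center_x_5 = 210, center_y_5 = 272, radius_5 = 62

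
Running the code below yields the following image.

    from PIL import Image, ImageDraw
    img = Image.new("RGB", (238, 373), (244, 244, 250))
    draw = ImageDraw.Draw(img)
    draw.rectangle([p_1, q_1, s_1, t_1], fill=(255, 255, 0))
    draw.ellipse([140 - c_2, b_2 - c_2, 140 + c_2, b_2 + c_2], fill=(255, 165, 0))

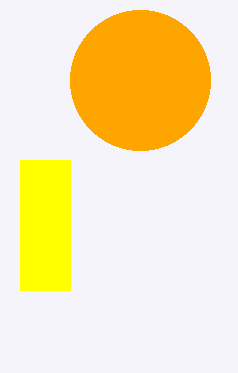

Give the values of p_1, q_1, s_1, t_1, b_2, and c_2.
p_1 = 20; q_1 = 160; s_1 = 70; t_1 = 290; b_2 = 80; c_2 = 70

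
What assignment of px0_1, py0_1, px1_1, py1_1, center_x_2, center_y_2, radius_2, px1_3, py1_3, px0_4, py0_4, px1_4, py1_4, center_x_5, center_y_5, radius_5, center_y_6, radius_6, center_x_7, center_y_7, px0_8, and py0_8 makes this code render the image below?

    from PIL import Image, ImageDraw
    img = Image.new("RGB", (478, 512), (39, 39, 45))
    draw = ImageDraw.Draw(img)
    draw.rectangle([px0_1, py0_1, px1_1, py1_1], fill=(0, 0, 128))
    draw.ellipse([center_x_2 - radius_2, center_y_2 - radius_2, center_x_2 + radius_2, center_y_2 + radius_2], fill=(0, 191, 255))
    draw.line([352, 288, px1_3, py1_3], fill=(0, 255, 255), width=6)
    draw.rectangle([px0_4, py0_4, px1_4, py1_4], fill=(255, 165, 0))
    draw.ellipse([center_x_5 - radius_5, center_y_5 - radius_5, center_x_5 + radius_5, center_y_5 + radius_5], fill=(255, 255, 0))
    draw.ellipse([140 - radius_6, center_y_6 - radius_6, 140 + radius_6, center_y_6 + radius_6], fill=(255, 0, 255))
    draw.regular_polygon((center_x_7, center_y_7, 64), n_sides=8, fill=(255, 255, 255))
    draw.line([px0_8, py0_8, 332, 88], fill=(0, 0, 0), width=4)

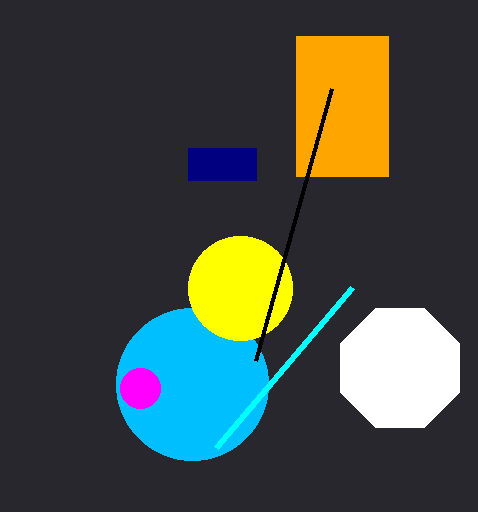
px0_1 = 188
py0_1 = 148
px1_1 = 256
py1_1 = 180
center_x_2 = 192
center_y_2 = 384
radius_2 = 76
px1_3 = 216
py1_3 = 448
px0_4 = 296
py0_4 = 36
px1_4 = 388
py1_4 = 176
center_x_5 = 240
center_y_5 = 288
radius_5 = 52
center_y_6 = 388
radius_6 = 20
center_x_7 = 400
center_y_7 = 368
px0_8 = 256
py0_8 = 360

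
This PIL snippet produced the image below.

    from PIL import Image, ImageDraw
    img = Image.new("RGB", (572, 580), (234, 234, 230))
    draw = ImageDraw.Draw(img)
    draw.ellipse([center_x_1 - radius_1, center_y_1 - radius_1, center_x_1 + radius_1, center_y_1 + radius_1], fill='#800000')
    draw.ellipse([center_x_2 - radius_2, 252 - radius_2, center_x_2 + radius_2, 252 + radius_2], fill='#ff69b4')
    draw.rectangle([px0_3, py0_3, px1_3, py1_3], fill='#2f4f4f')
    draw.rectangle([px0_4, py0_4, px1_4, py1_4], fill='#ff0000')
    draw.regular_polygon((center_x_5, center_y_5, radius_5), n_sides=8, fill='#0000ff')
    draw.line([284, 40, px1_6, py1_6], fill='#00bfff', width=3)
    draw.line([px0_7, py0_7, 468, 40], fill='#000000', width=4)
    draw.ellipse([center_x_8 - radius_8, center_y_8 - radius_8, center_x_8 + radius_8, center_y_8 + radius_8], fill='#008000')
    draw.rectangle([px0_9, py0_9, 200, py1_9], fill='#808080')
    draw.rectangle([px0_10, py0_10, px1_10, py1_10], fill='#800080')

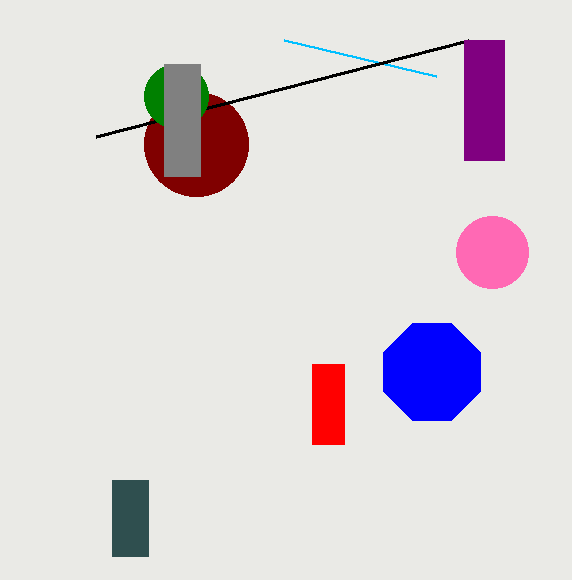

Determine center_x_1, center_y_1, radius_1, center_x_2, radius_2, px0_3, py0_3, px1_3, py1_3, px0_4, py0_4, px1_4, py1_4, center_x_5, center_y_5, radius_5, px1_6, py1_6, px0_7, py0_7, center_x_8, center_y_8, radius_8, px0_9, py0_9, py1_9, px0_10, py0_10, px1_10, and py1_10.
center_x_1 = 196
center_y_1 = 144
radius_1 = 52
center_x_2 = 492
radius_2 = 36
px0_3 = 112
py0_3 = 480
px1_3 = 148
py1_3 = 556
px0_4 = 312
py0_4 = 364
px1_4 = 344
py1_4 = 444
center_x_5 = 432
center_y_5 = 372
radius_5 = 52
px1_6 = 436
py1_6 = 76
px0_7 = 96
py0_7 = 136
center_x_8 = 176
center_y_8 = 96
radius_8 = 32
px0_9 = 164
py0_9 = 64
py1_9 = 176
px0_10 = 464
py0_10 = 40
px1_10 = 504
py1_10 = 160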